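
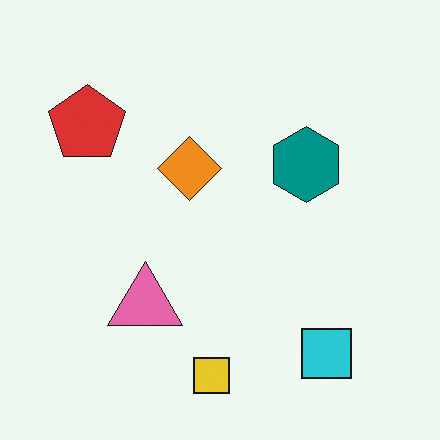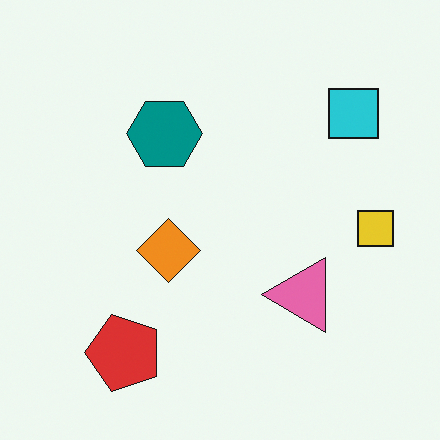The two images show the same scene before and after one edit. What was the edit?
The transformation is: rotated 90° counter-clockwise.

The cyan square sits in the bottom-right of the first image and the top-right of the second — consistent with a whole-image 90° counter-clockwise rotation.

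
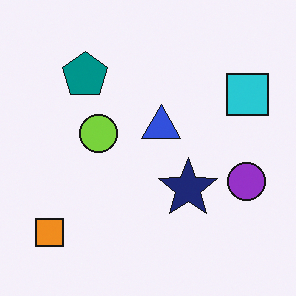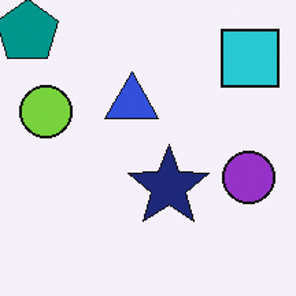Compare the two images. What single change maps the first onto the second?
This is the original image cropped slightly and scaled back up.

The visible shapes are larger and the field of view is narrower; shapes near the original edges may be partly or wholly outside the frame — a crop-and-rescale.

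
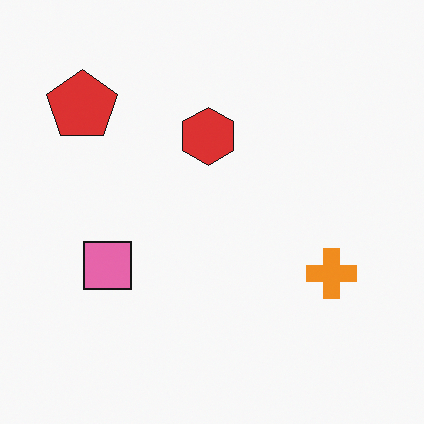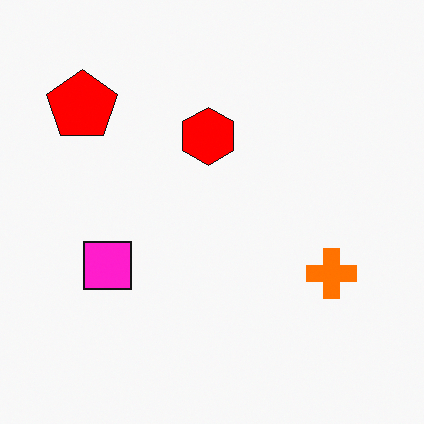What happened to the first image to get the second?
The image was heavily oversaturated.

All colors are more vivid — a global saturation change.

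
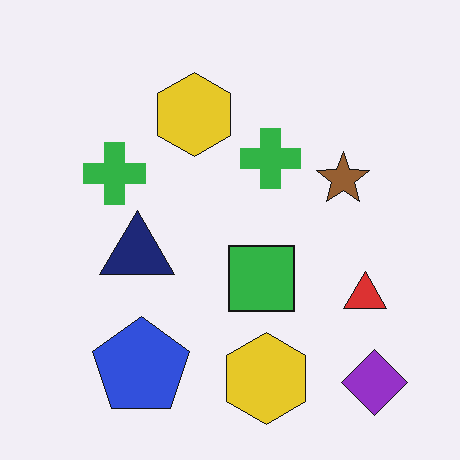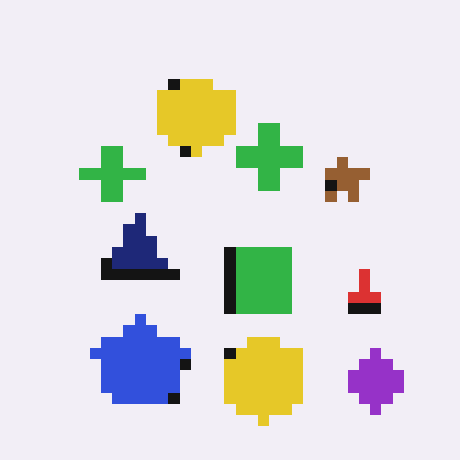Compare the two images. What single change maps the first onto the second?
The image was coarsely pixelated.

Shapes are reduced to large square blocks; fine edges and outlines are lost — a downscale-then-upscale (mosaic) effect.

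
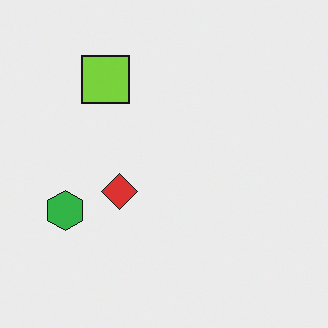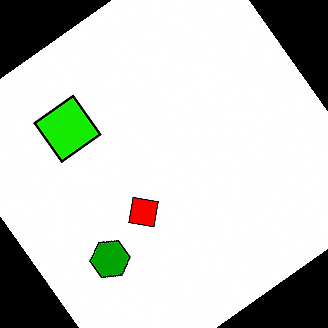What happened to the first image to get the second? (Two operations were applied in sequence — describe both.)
The image was rotated counter-clockwise by a large amount — several tens of degrees, then boosted in contrast.

Every shape is tilted by the same angle and the image corners show triangular fill wedges — a whole-image rotation by a non-right angle. Tones are pushed away from mid-grey across the whole image — a global contrast change.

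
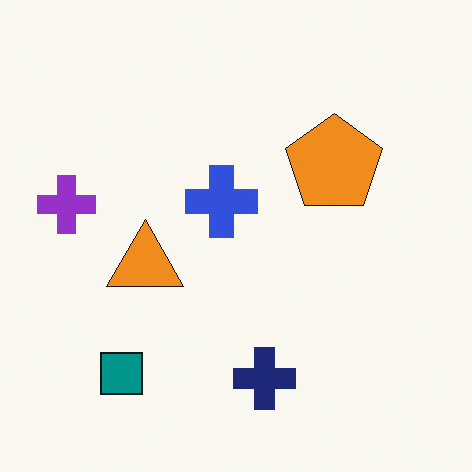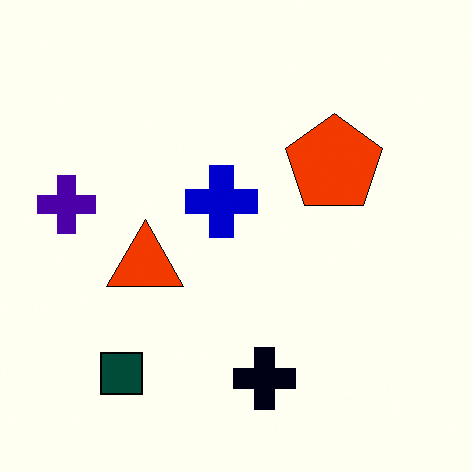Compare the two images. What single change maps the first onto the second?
This is the original image boosted in contrast.

Tones are pushed away from mid-grey across the whole image — a global contrast change.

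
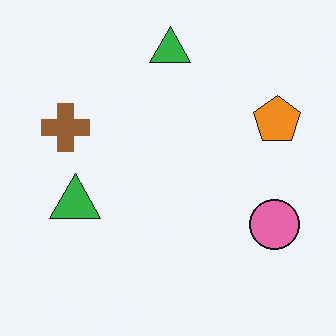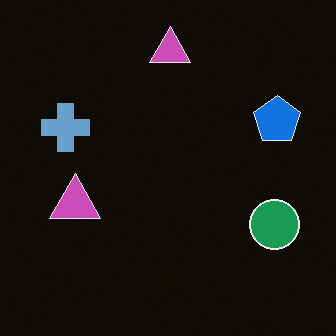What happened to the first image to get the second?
It was color-inverted (negative).

The light background has become dark and every shape's color is its complement — a photographic negative.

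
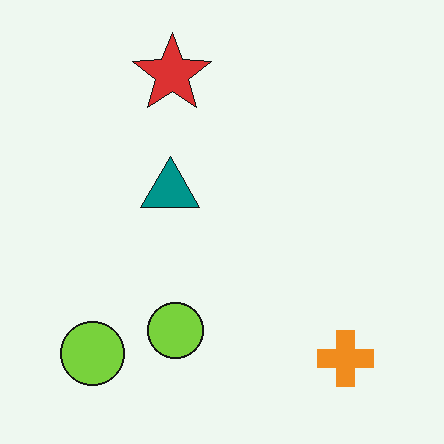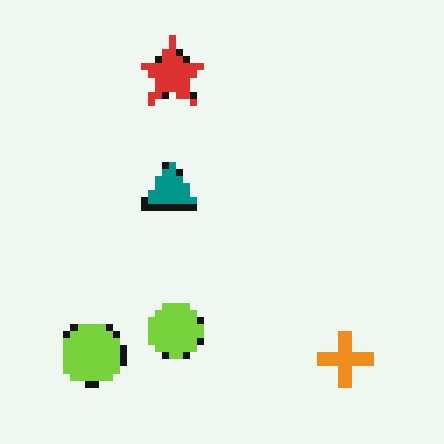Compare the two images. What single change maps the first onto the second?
It was pixelated into visible square blocks.

Shapes are reduced to large square blocks; fine edges and outlines are lost — a downscale-then-upscale (mosaic) effect.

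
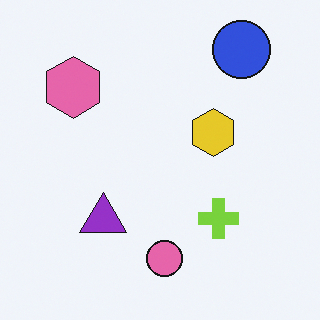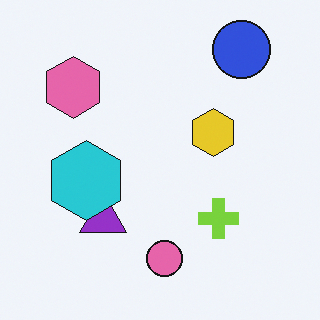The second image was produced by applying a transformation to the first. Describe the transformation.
The transformation is: overlaid with an additional cyan hexagon.

A cyan hexagon appears in the second image that is absent from the first.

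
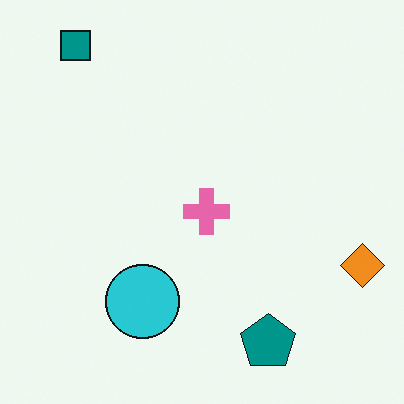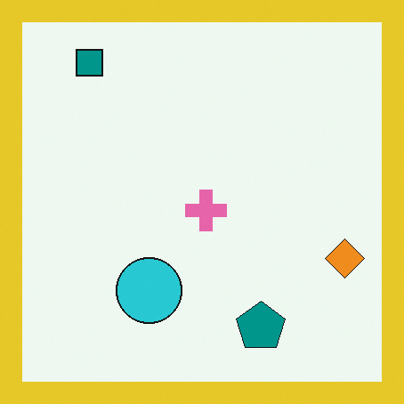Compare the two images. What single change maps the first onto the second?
The image was framed with a yellow border.

A solid yellow frame runs around the edge of the second image, with the content slightly shrunk inside it.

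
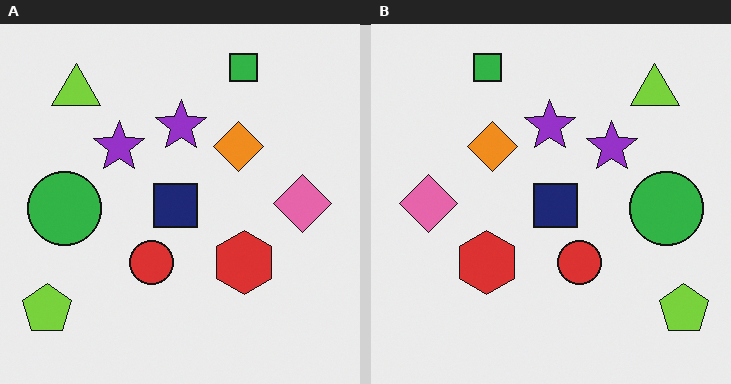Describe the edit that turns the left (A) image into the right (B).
It was flipped horizontally (left ↔ right).

The lime pentagon is in the bottom-left of the left (A) image and the bottom-right of the right (B) — shapes on opposite sides of the vertical midline have swapped in a mirror flip.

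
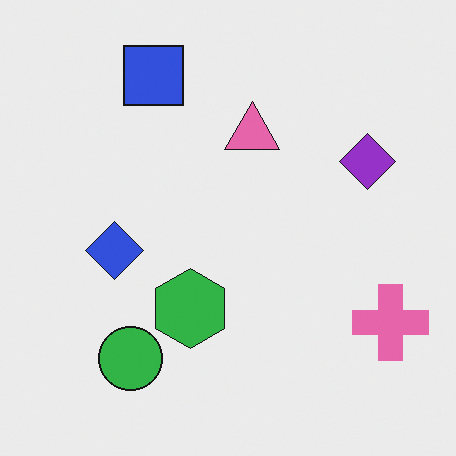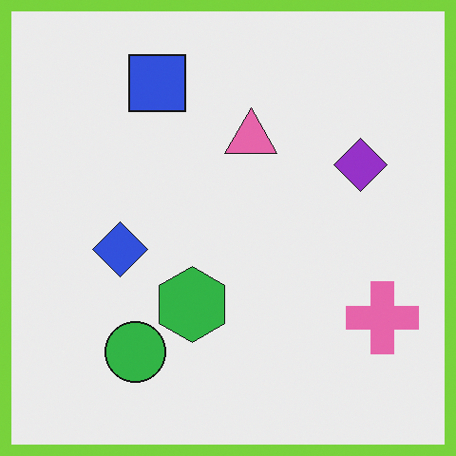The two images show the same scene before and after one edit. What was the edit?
It was framed with a lime border.

A solid lime frame runs around the edge of the second image, with the content slightly shrunk inside it.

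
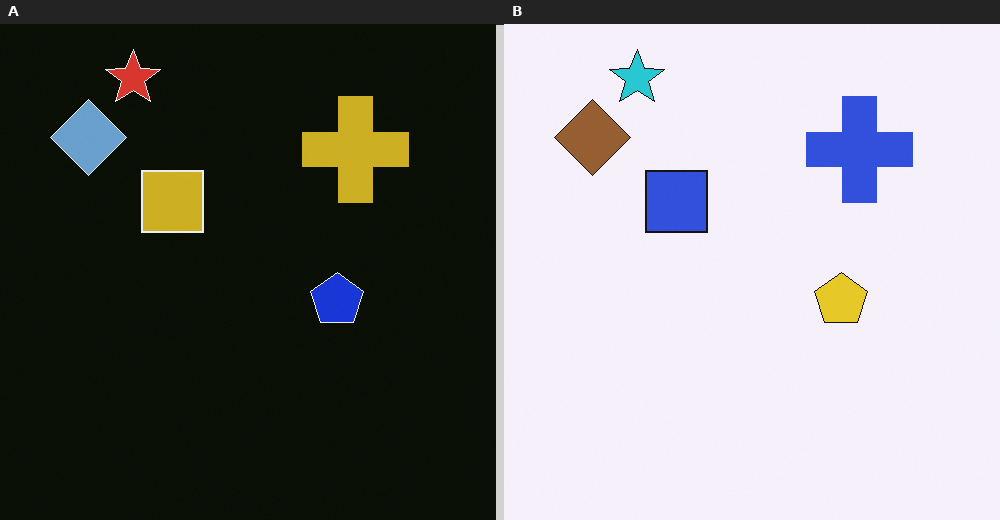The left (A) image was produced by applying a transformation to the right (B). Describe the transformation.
The image was color-inverted (negative).

The light background has become dark and every shape's color is its complement — a photographic negative.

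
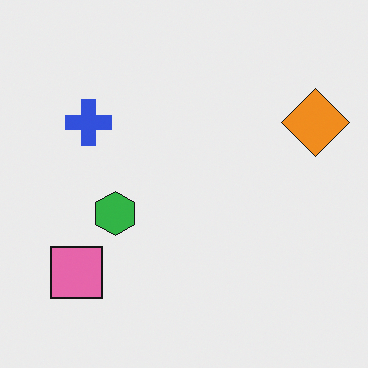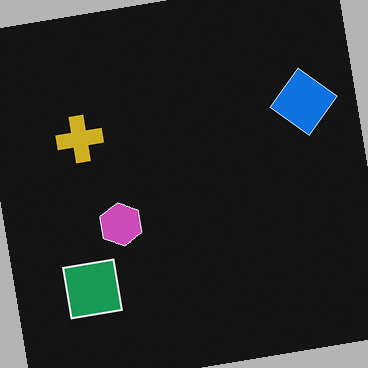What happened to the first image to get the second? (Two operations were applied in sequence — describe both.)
The image was color-inverted (negative), then rotated counter-clockwise by a few degrees.

The light background has become dark and every shape's color is its complement — a photographic negative. Every shape is tilted by the same angle and the image corners show triangular fill wedges — a whole-image rotation by a non-right angle.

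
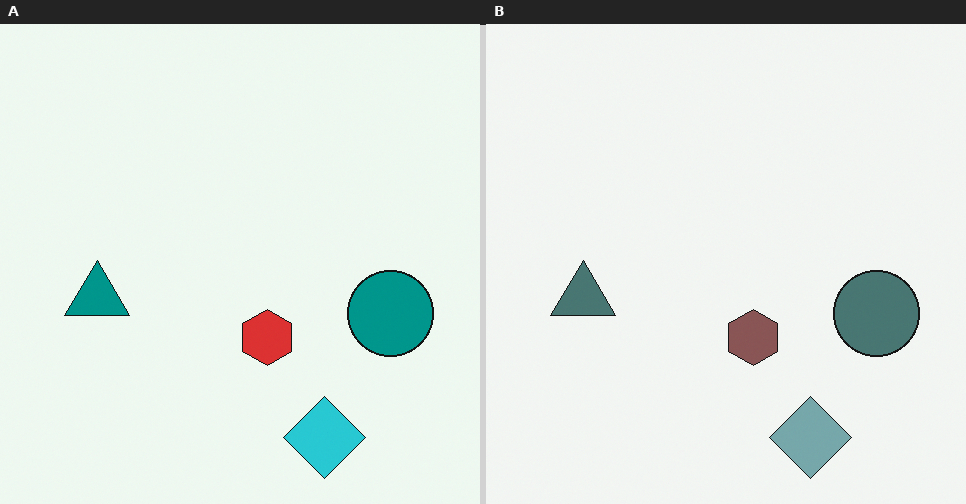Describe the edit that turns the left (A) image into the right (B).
This is the original image heavily desaturated.

All colors are more muted and greyish — a global saturation change.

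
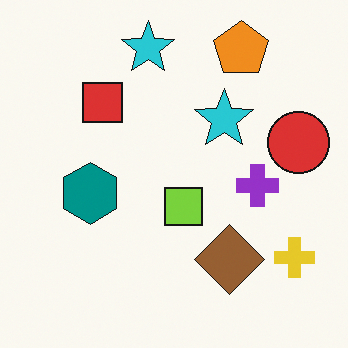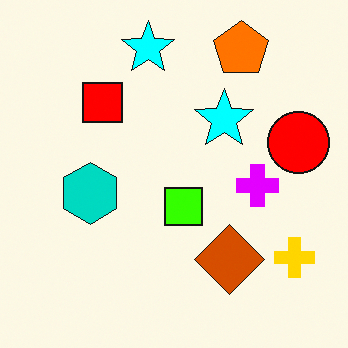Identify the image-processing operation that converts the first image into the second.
Heavily oversaturated.

All colors are more vivid — a global saturation change.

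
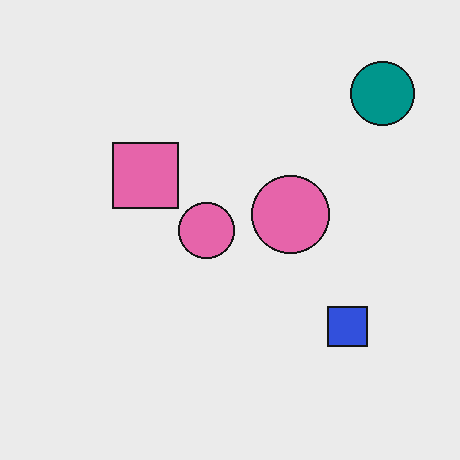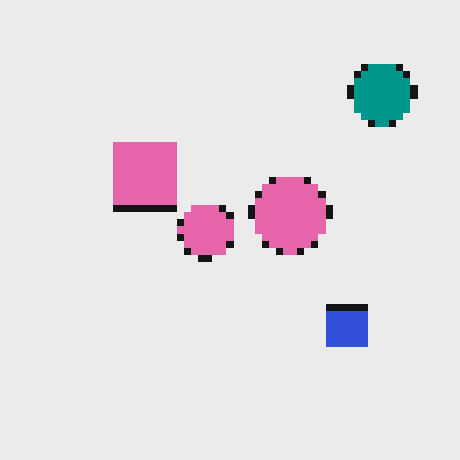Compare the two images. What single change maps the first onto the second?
It was pixelated into visible square blocks.

Shapes are reduced to large square blocks; fine edges and outlines are lost — a downscale-then-upscale (mosaic) effect.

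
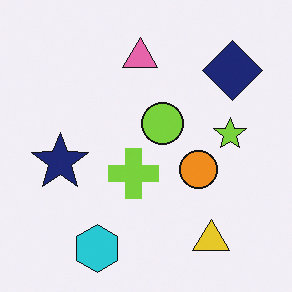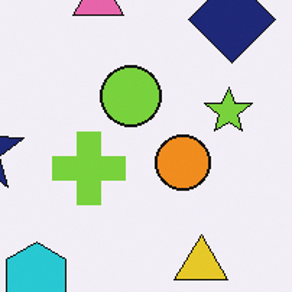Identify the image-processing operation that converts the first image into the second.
It was cropped to a modestly smaller region and rescaled.

The visible shapes are larger and the field of view is narrower; shapes near the original edges may be partly or wholly outside the frame — a crop-and-rescale.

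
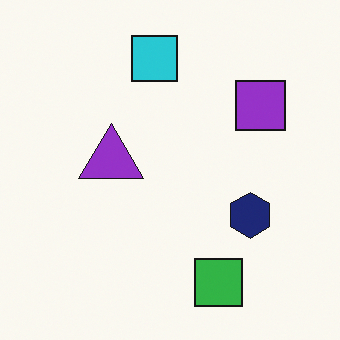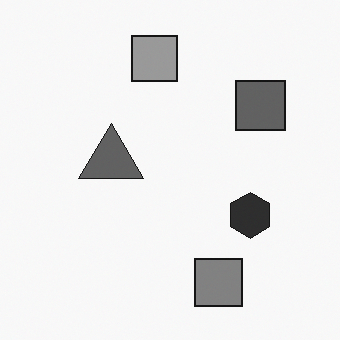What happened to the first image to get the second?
Converted to grayscale.

All color is removed — every shape is now a shade of grey.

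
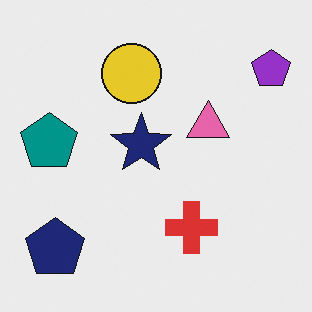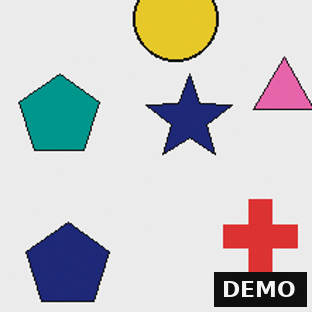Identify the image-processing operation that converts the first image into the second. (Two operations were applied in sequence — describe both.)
The transformation is: cropped to a modestly smaller region and rescaled, then watermarked with the text "DEMO" in the lower-right corner.

The visible shapes are larger and the field of view is narrower; shapes near the original edges may be partly or wholly outside the frame — a crop-and-rescale. A dark label reading "DEMO" appears in the lower-right corner.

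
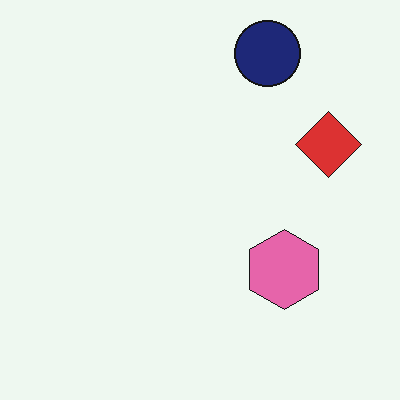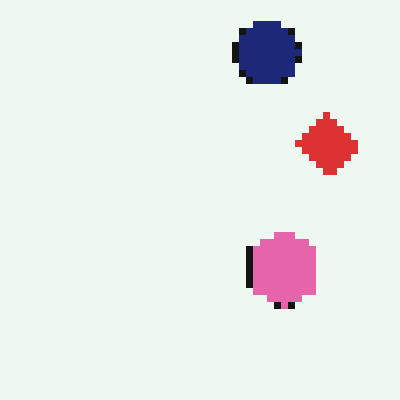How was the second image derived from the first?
The second image is the first pixelated into visible square blocks.

Shapes are reduced to large square blocks; fine edges and outlines are lost — a downscale-then-upscale (mosaic) effect.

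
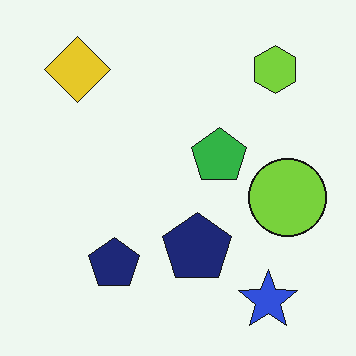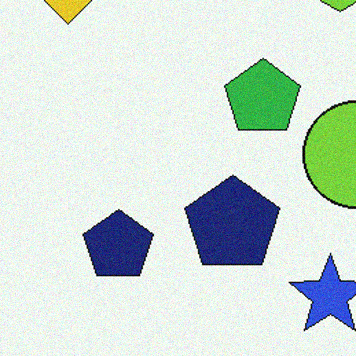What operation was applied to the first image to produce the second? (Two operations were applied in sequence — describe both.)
The second image is the first cropped to a modestly smaller region and rescaled, then degraded with light additive noise.

The visible shapes are larger and the field of view is narrower; shapes near the original edges may be partly or wholly outside the frame — a crop-and-rescale. Random speckle covers the whole image, including the flat background.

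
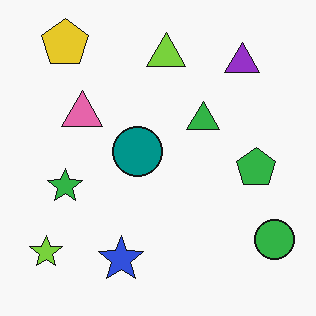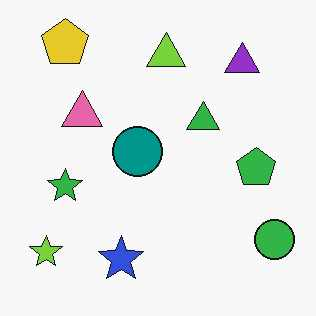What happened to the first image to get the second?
This is the original image JPEG-compressed with visible artifacts.

Blocky 8×8 compression artifacts appear around shape edges and the flat background shows ringing — characteristic JPEG degradation.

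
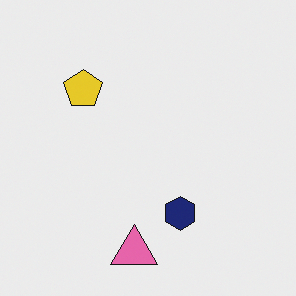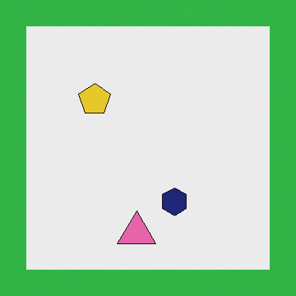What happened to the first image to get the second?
This is the original image framed with a green border.

A solid green frame runs around the edge of the second image, with the content slightly shrunk inside it.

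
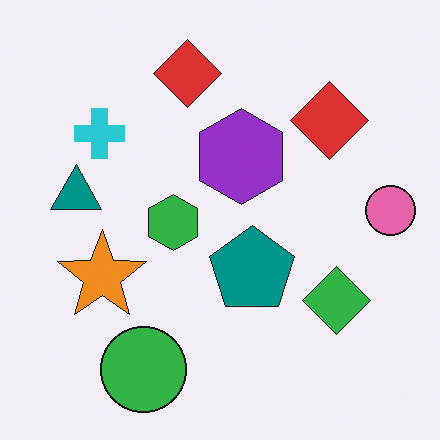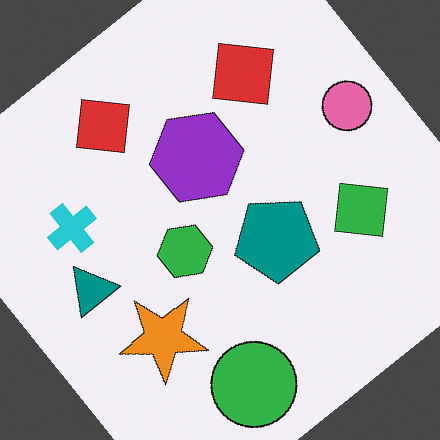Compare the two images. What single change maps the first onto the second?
The image was rotated counter-clockwise by a large amount — several tens of degrees.

Every shape is tilted by the same angle and the image corners show triangular fill wedges — a whole-image rotation by a non-right angle.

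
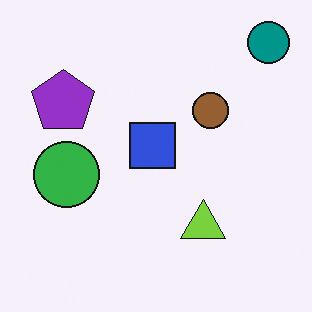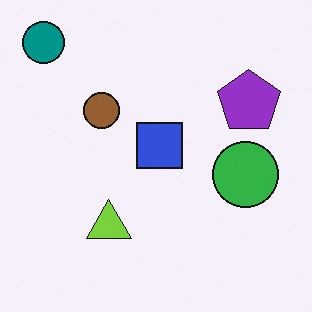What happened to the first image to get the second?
This is the original image flipped horizontally (left ↔ right).

The teal circle is in the top-right of the first image and the top-left of the second — shapes on opposite sides of the vertical midline have swapped in a mirror flip.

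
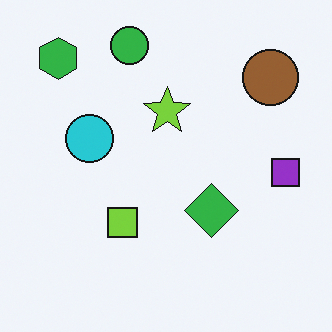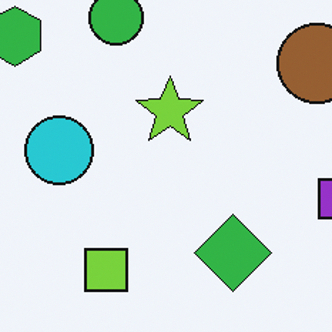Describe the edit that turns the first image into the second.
Cropped slightly and scaled back up.

The visible shapes are larger and the field of view is narrower; shapes near the original edges may be partly or wholly outside the frame — a crop-and-rescale.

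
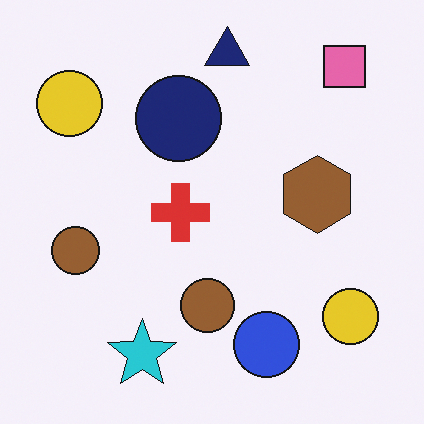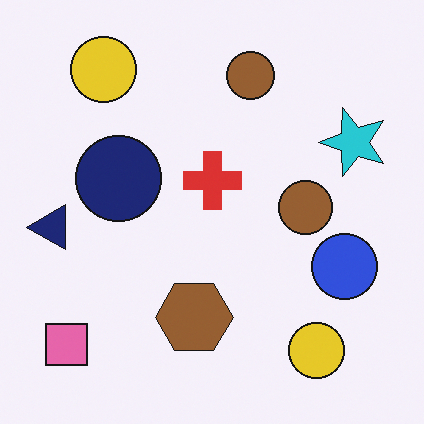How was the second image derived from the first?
The transformation is: transposed (reflected across the top-left ↔ bottom-right diagonal).

Shapes have swapped their row and column positions — what was in the top-right is now in the bottom-left — a diagonal reflection.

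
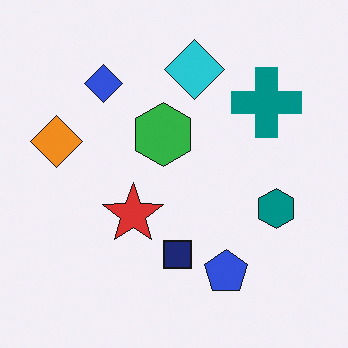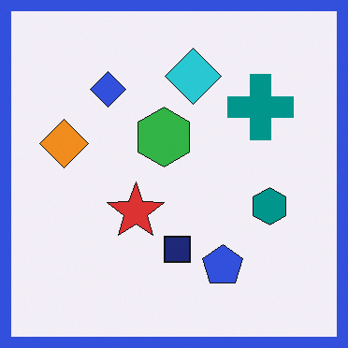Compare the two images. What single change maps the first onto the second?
The image was framed with a blue border.

A solid blue frame runs around the edge of the second image, with the content slightly shrunk inside it.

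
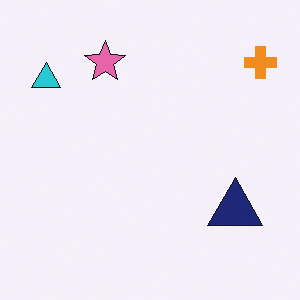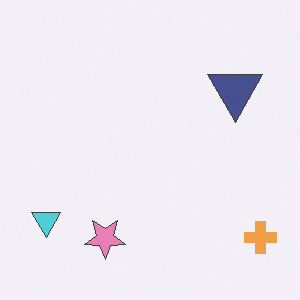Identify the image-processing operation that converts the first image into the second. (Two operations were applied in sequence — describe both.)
The transformation is: given slightly reduced contrast, then flipped vertically (top ↔ bottom).

Tones are pushed toward mid-grey across the whole image — a global contrast change. The pink star is in the top of the first image and the bottom of the second — shapes on opposite sides of the horizontal midline have swapped in a mirror flip.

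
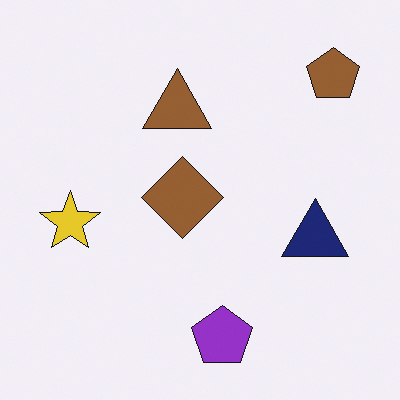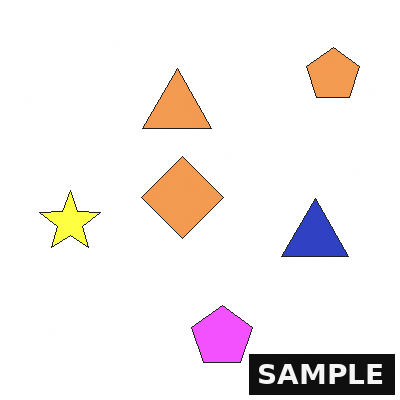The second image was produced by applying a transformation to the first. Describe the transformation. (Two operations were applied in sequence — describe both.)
The image was noticeably brightened, then watermarked with the text "SAMPLE" in the lower-right corner.

Every pixel — background and shapes alike — is uniformly brightened. A dark label reading "SAMPLE" appears in the lower-right corner.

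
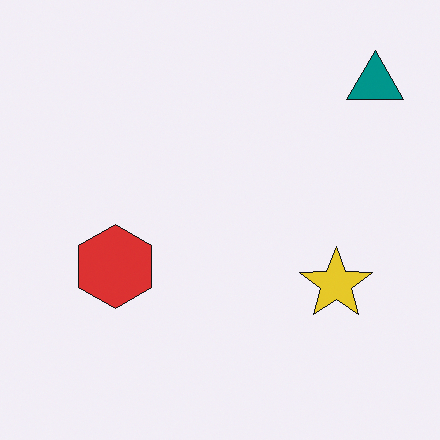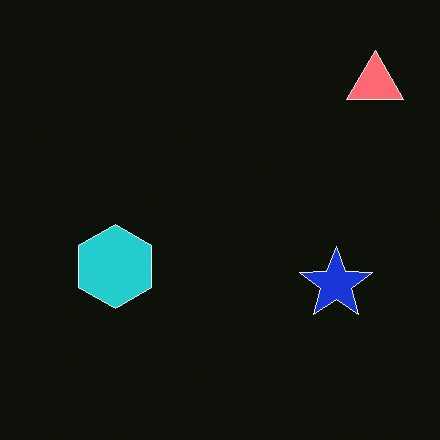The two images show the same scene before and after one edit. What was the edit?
It was color-inverted (negative).

The light background has become dark and every shape's color is its complement — a photographic negative.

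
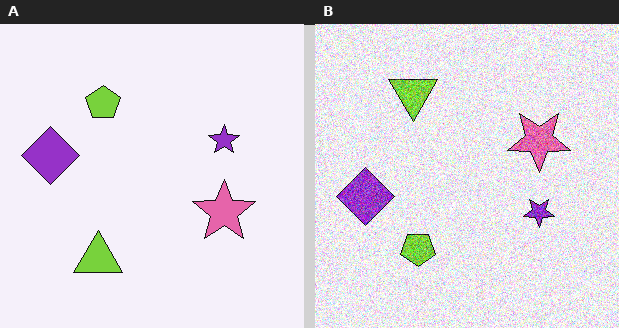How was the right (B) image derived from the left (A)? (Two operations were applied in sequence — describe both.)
It was degraded with a thick layer of grain, then flipped vertically (top ↔ bottom).

Random speckle covers the whole image, including the flat background. The lime triangle is in the bottom-left of the left (A) image and the top-left of the right (B) — shapes on opposite sides of the horizontal midline have swapped in a mirror flip.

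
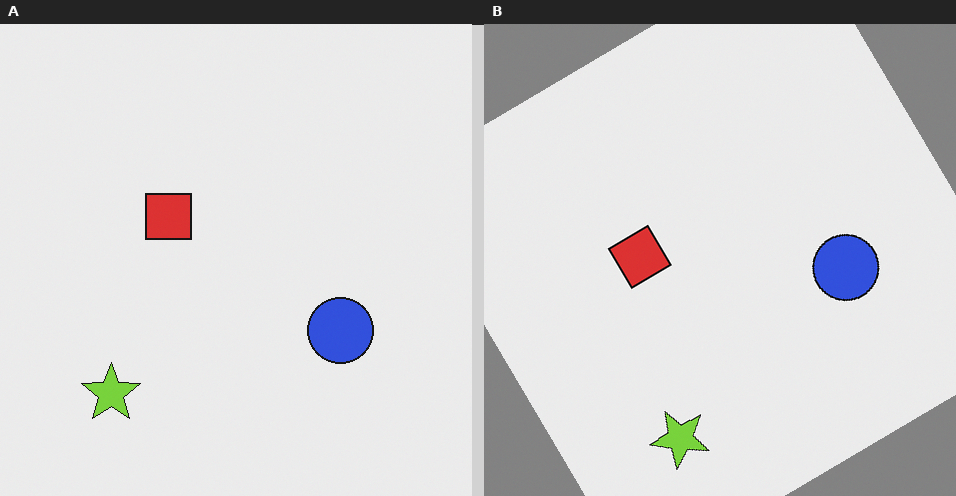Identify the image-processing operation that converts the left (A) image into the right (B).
The transformation is: rotated counter-clockwise by a large amount — several tens of degrees.

Every shape is tilted by the same angle and the image corners show triangular fill wedges — a whole-image rotation by a non-right angle.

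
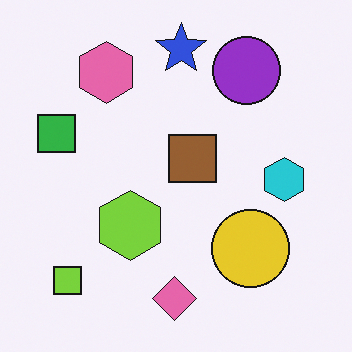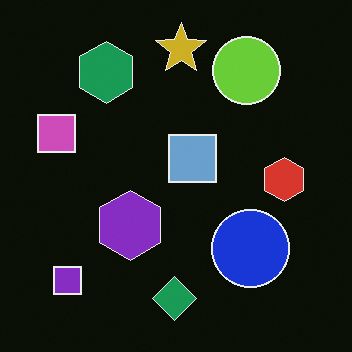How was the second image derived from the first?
The second image is the first color-inverted (negative).

The light background has become dark and every shape's color is its complement — a photographic negative.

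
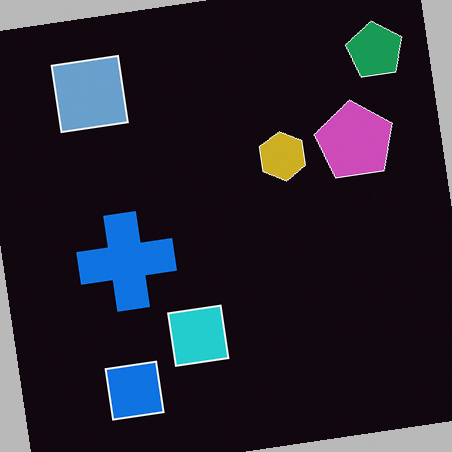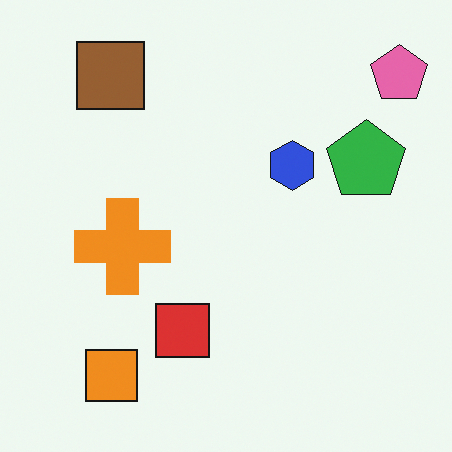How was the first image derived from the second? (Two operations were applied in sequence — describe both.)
This is the original image rotated counter-clockwise by a few degrees, then color-inverted (negative).

Every shape is tilted by the same angle and the image corners show triangular fill wedges — a whole-image rotation by a non-right angle. The light background has become dark and every shape's color is its complement — a photographic negative.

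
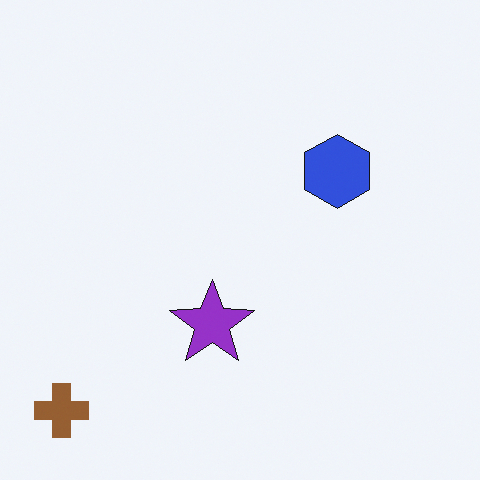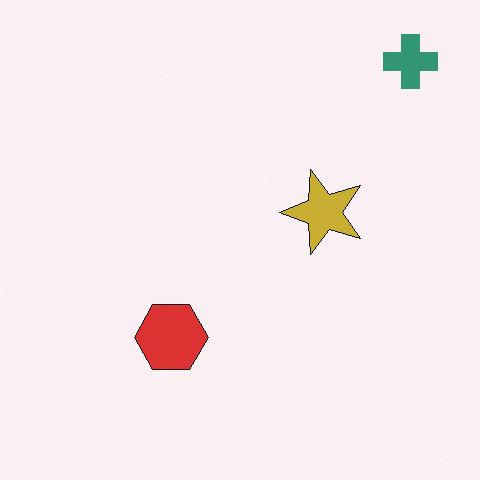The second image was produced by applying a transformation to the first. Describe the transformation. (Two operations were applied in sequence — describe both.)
It was hue-shifted by a moderate amount, then transposed (reflected across the top-left ↔ bottom-right diagonal).

Every shape's color has rotated by the same amount around the hue wheel — a uniform hue shift. Shapes have swapped their row and column positions — what was in the top-right is now in the bottom-left — a diagonal reflection.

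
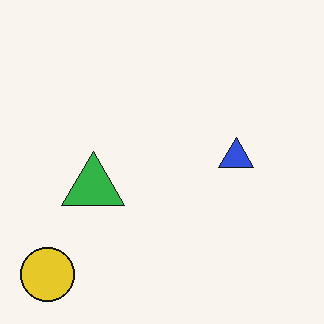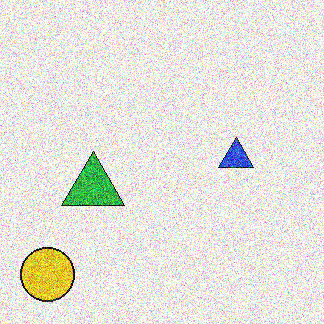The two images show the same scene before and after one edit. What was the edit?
The second image is the first degraded with strong gaussian noise.

Random speckle covers the whole image, including the flat background.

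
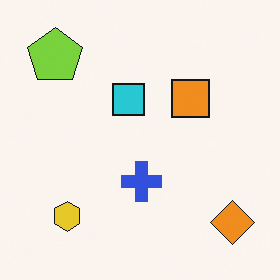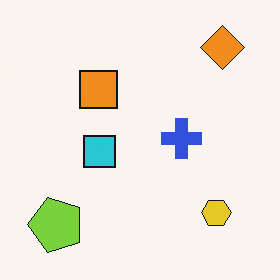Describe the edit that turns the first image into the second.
It was rotated 90° counter-clockwise.

The orange diamond sits in the bottom-right of the first image and the top-right of the second — consistent with a whole-image 90° counter-clockwise rotation.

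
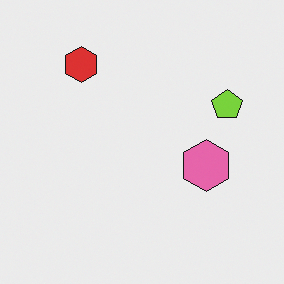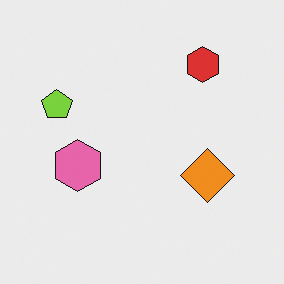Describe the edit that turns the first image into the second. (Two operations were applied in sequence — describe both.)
Flipped horizontally (left ↔ right), then overlaid with an additional orange diamond.

The lime pentagon is in the right of the first image and the left of the second — shapes on opposite sides of the vertical midline have swapped in a mirror flip. An orange diamond appears in the second image that is absent from the first.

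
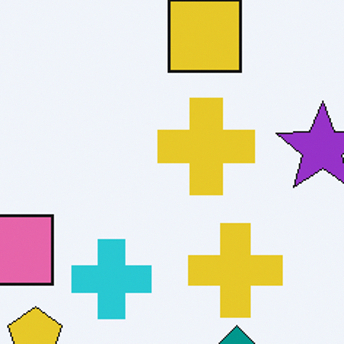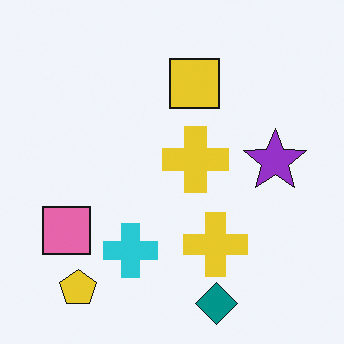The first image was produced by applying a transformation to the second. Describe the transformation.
Cropped slightly and scaled back up.

The visible shapes are larger and the field of view is narrower; shapes near the original edges may be partly or wholly outside the frame — a crop-and-rescale.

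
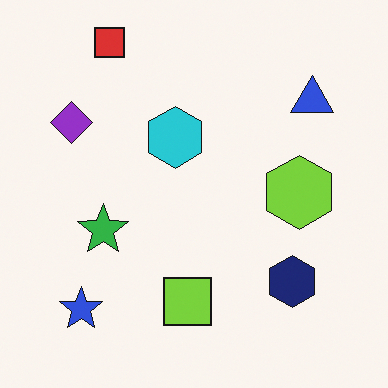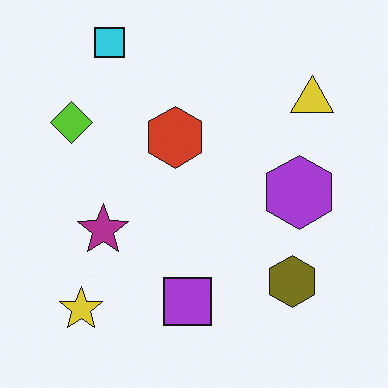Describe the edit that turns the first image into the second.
The image was hue-shifted through roughly half the color wheel.

Every shape's color has rotated by the same amount around the hue wheel — a uniform hue shift.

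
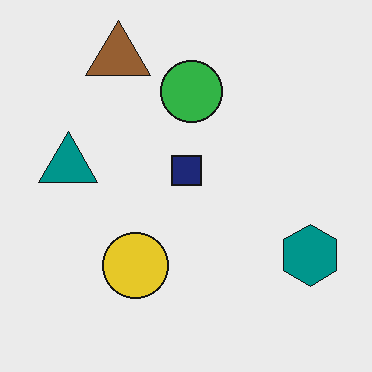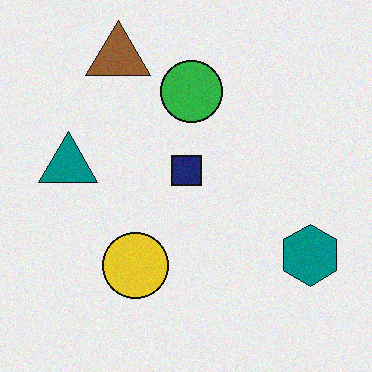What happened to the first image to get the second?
Degraded with a light layer of grain.

Random speckle covers the whole image, including the flat background.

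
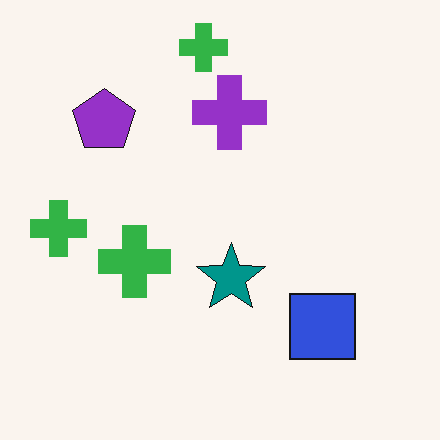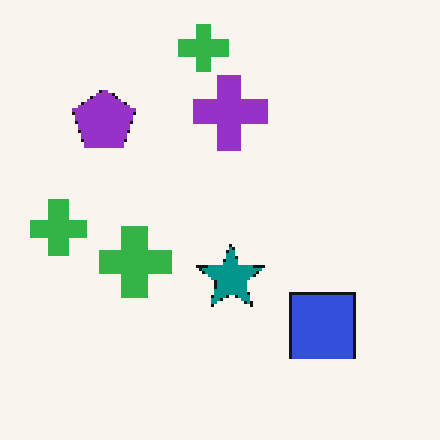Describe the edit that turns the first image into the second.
Mildly pixelated.

Shapes are reduced to large square blocks; fine edges and outlines are lost — a downscale-then-upscale (mosaic) effect.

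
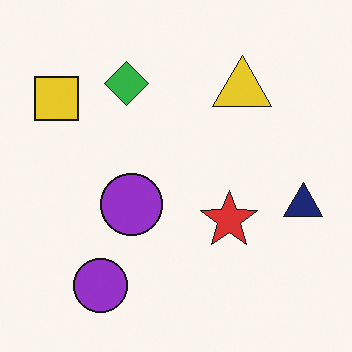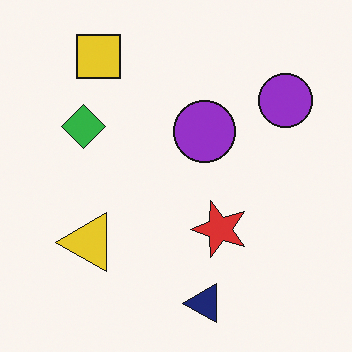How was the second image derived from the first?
This is the original image transposed (reflected across the top-left ↔ bottom-right diagonal).

Shapes have swapped their row and column positions — what was in the top-right is now in the bottom-left — a diagonal reflection.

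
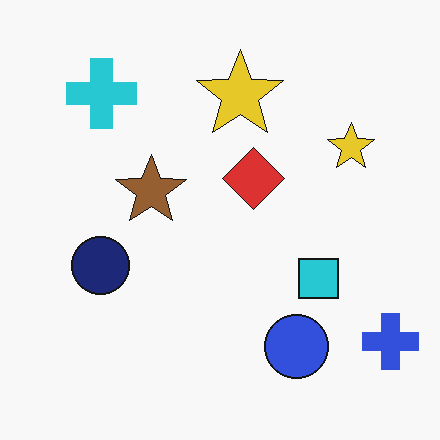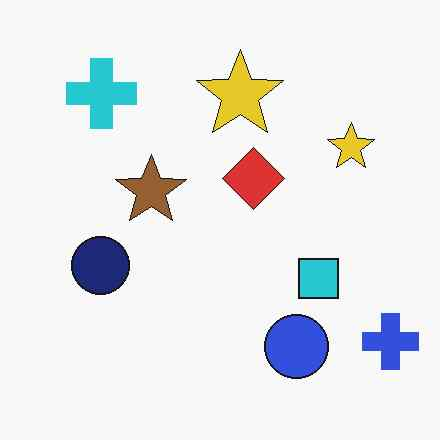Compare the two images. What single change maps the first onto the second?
JPEG-compressed with visible artifacts.

Blocky 8×8 compression artifacts appear around shape edges and the flat background shows ringing — characteristic JPEG degradation.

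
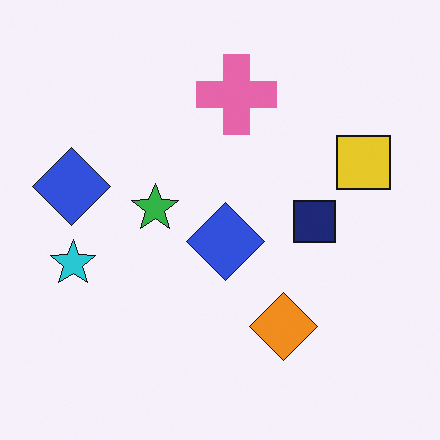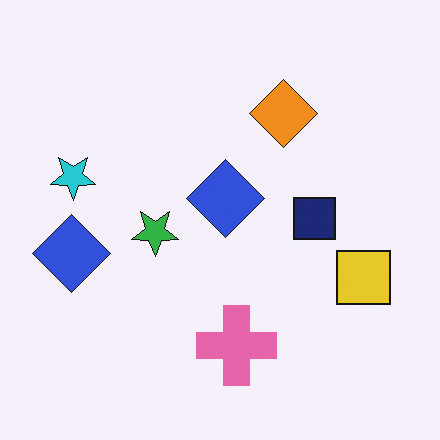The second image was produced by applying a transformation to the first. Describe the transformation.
It was flipped vertically (top ↔ bottom).

The pink cross is in the top of the first image and the bottom of the second — shapes on opposite sides of the horizontal midline have swapped in a mirror flip.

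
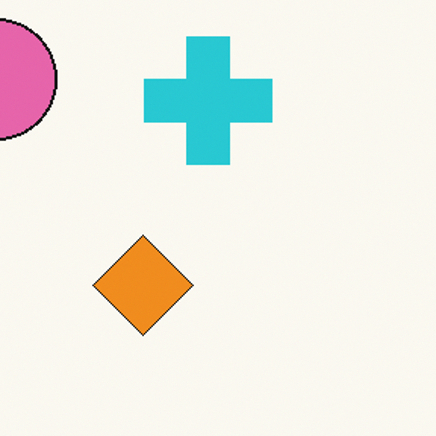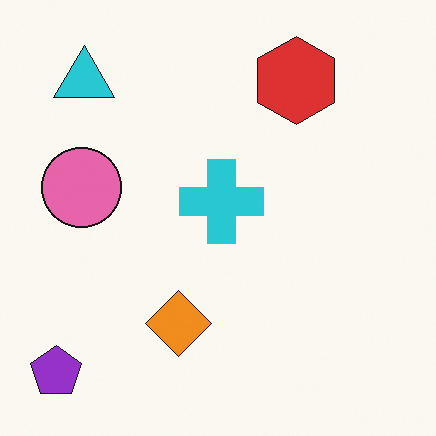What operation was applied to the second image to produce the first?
Cropped to a modestly smaller region and rescaled.

The visible shapes are larger and the field of view is narrower; shapes near the original edges may be partly or wholly outside the frame — a crop-and-rescale.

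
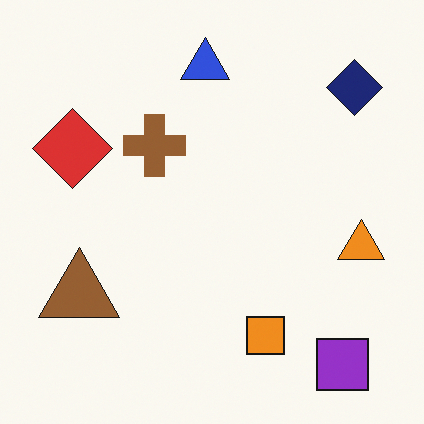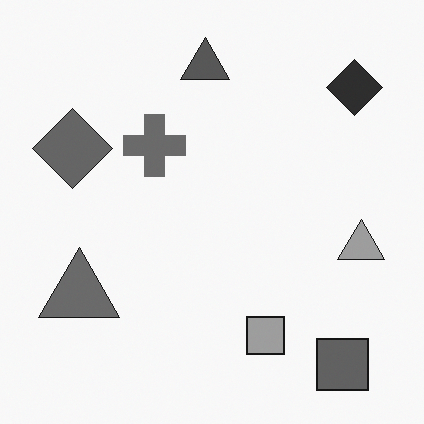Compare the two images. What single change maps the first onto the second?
The second image is the first converted to grayscale.

All color is removed — every shape is now a shade of grey.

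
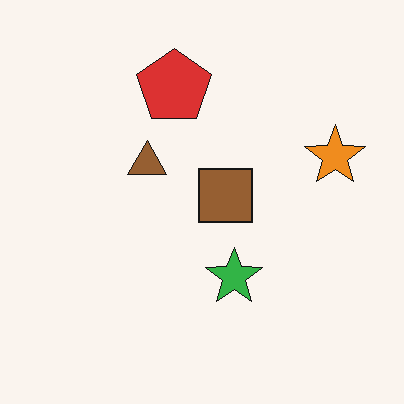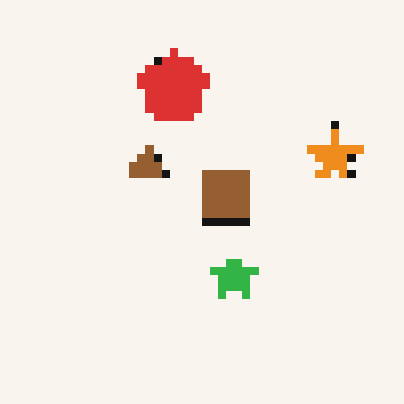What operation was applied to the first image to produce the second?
Pixelated into visible square blocks.

Shapes are reduced to large square blocks; fine edges and outlines are lost — a downscale-then-upscale (mosaic) effect.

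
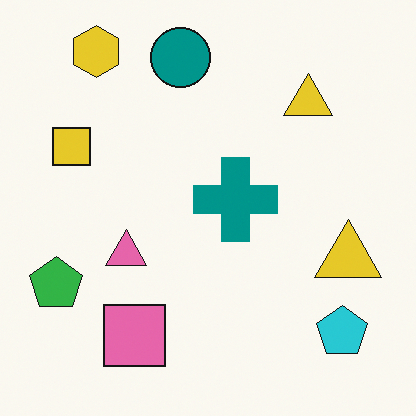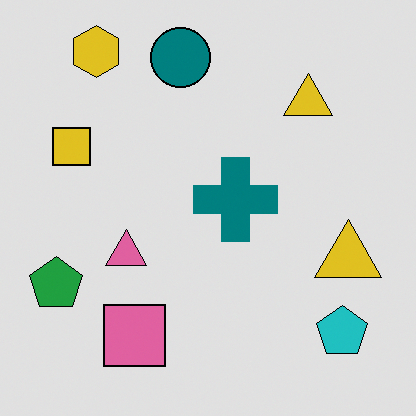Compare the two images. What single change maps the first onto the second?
This is the original image posterized to a reduced palette.

Each flat color has snapped to a coarser quantized level — most visibly, the near-white background has dropped to a flat grey.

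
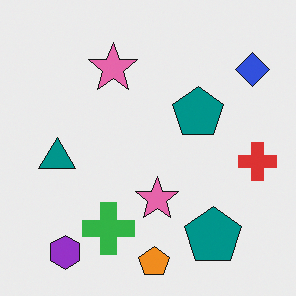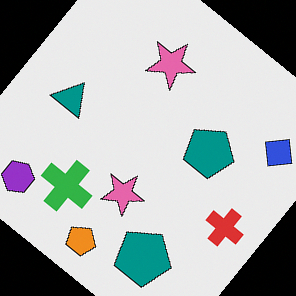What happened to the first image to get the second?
The transformation is: rotated clockwise by a large amount — several tens of degrees.

Every shape is tilted by the same angle and the image corners show triangular fill wedges — a whole-image rotation by a non-right angle.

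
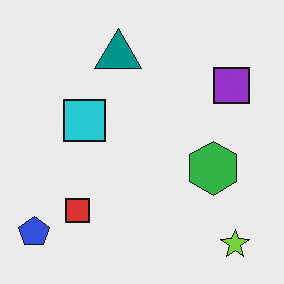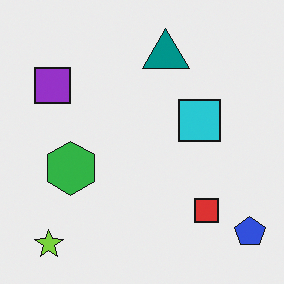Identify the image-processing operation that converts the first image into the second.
The second image is the first flipped horizontally (left ↔ right).

The blue pentagon is in the bottom-left of the first image and the bottom-right of the second — shapes on opposite sides of the vertical midline have swapped in a mirror flip.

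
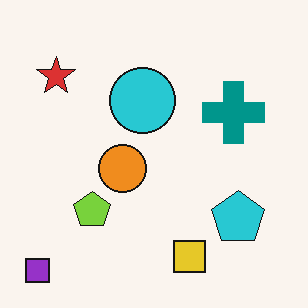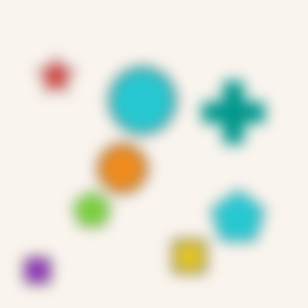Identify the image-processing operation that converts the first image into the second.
Heavily blurred.

Shape edges and outlines are uniformly softened across the whole image.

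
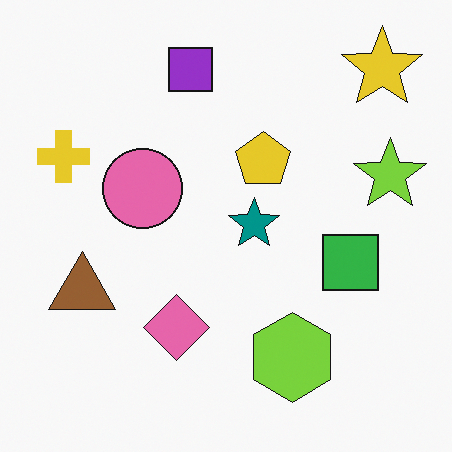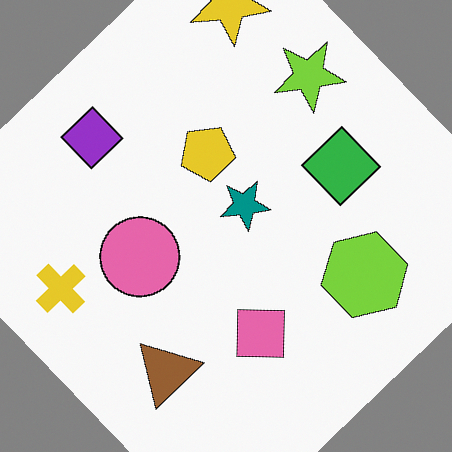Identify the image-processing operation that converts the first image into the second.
The image was rotated counter-clockwise by a large amount — several tens of degrees.

Every shape is tilted by the same angle and the image corners show triangular fill wedges — a whole-image rotation by a non-right angle.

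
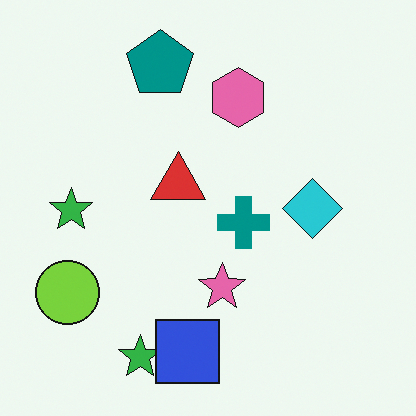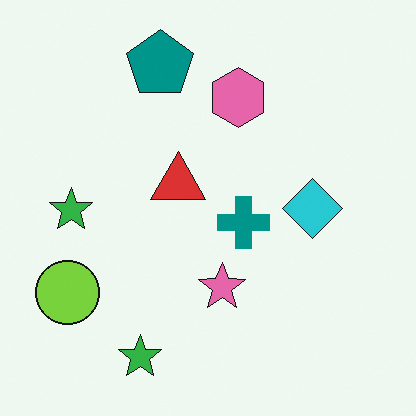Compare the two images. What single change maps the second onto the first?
It was overlaid with an additional blue square.

A blue square appears in the first image that is absent from the second.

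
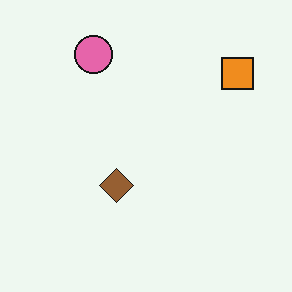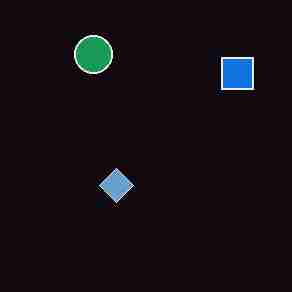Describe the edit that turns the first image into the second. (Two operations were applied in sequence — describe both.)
This is the original image color-inverted (negative), then heavily JPEG-compressed with obvious blocking artifacts.

The light background has become dark and every shape's color is its complement — a photographic negative. Blocky 8×8 compression artifacts appear around shape edges and the flat background shows ringing — characteristic JPEG degradation.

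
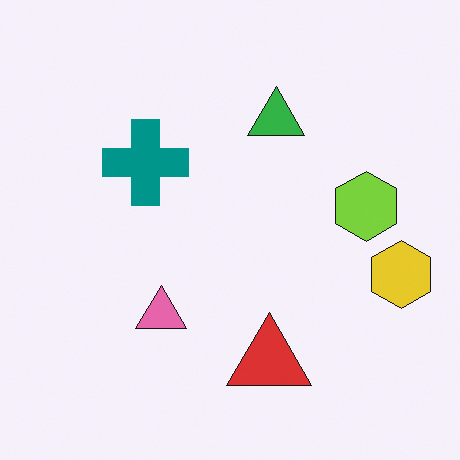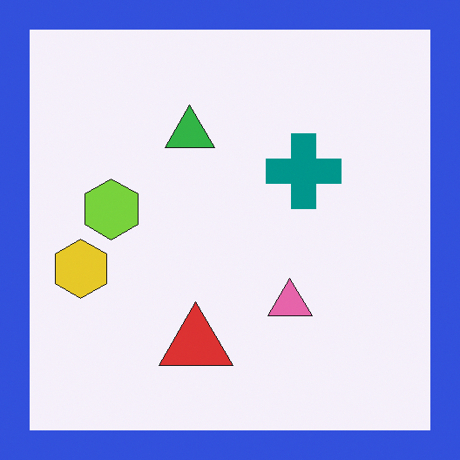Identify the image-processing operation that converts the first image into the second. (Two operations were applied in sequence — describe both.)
The image was flipped horizontally (left ↔ right), then framed with a blue border.

The yellow hexagon is in the right of the first image and the left of the second — shapes on opposite sides of the vertical midline have swapped in a mirror flip. A solid blue frame runs around the edge of the second image, with the content slightly shrunk inside it.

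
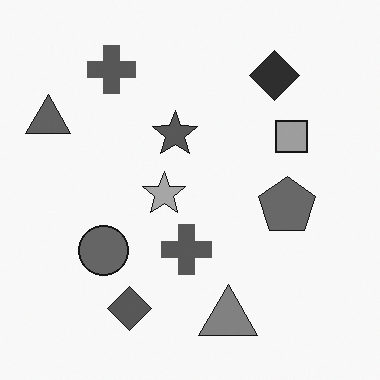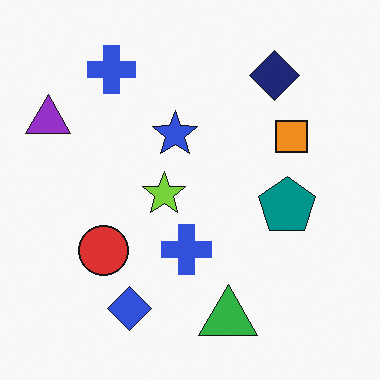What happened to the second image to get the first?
This is the original image converted to grayscale.

All color is removed — every shape is now a shade of grey.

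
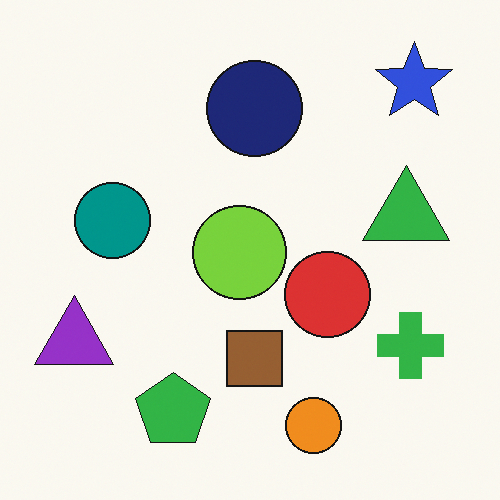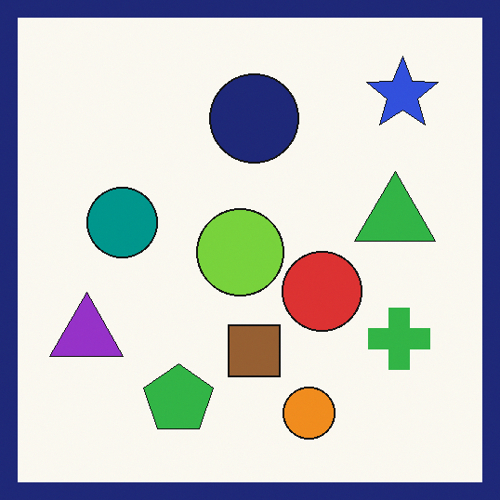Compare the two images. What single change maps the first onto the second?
The second image is the first framed with a navy border.

A solid navy frame runs around the edge of the second image, with the content slightly shrunk inside it.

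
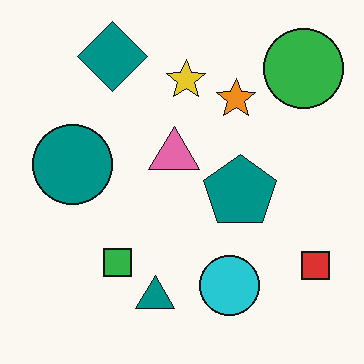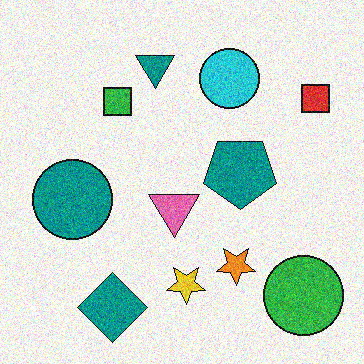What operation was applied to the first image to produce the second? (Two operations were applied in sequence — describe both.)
Flipped vertically (top ↔ bottom), then degraded with moderate additive noise.

The teal diamond is in the top-left of the first image and the bottom-left of the second — shapes on opposite sides of the horizontal midline have swapped in a mirror flip. Random speckle covers the whole image, including the flat background.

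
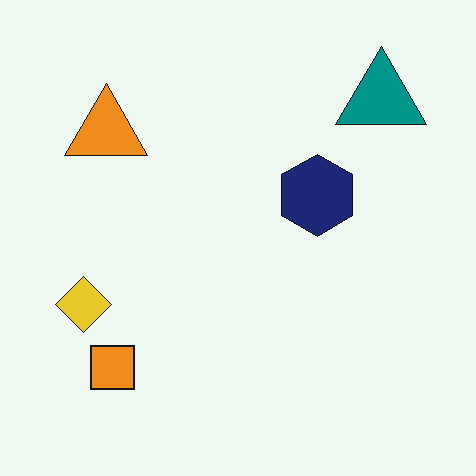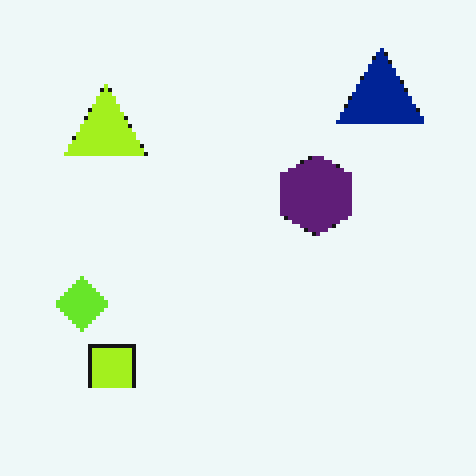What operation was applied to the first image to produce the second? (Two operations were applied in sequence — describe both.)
It was mildly pixelated, then hue-shifted slightly.

Shapes are reduced to large square blocks; fine edges and outlines are lost — a downscale-then-upscale (mosaic) effect. Every shape's color has rotated by the same amount around the hue wheel — a uniform hue shift.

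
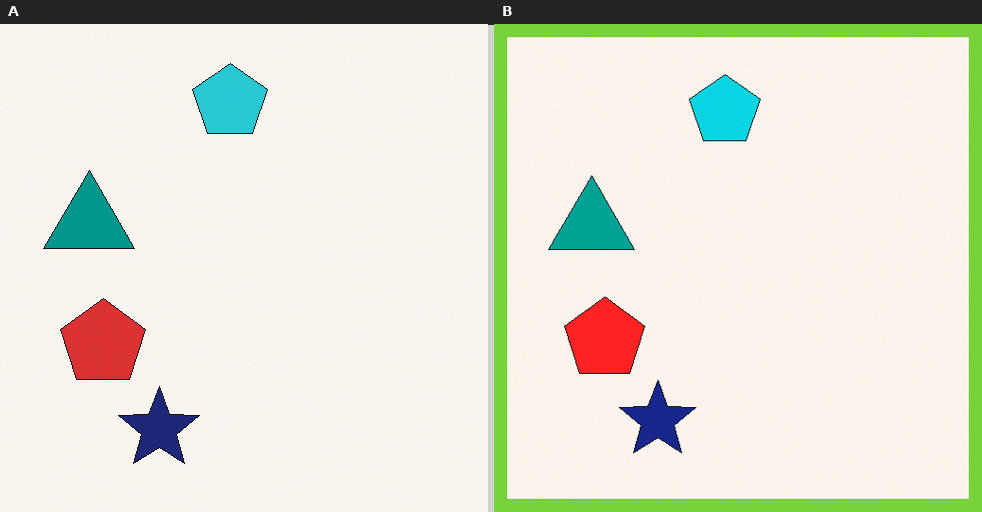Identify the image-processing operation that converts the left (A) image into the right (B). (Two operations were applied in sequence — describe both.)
Slightly oversaturated, then framed with a lime border.

All colors are more vivid — a global saturation change. A solid lime frame runs around the edge of the right (B) image, with the content slightly shrunk inside it.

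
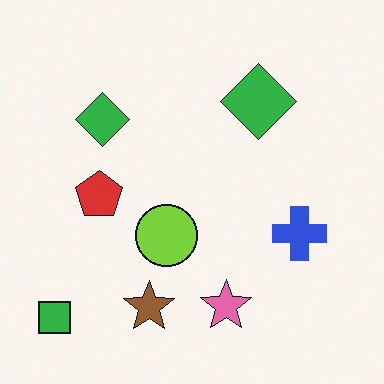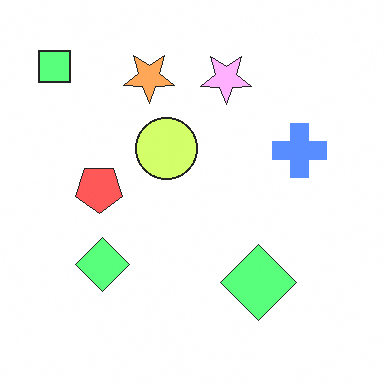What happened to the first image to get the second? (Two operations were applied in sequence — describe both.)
The image was noticeably brightened, then flipped vertically (top ↔ bottom).

Every pixel — background and shapes alike — is uniformly brightened. The green square is in the bottom-left of the first image and the top-left of the second — shapes on opposite sides of the horizontal midline have swapped in a mirror flip.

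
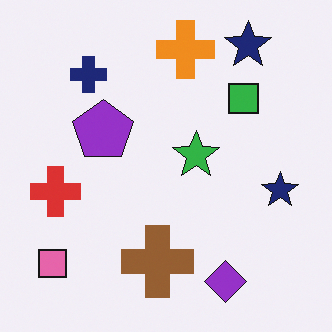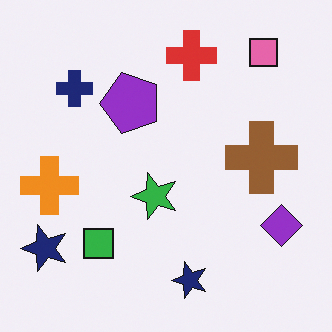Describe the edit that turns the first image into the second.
It was transposed (reflected across the top-left ↔ bottom-right diagonal).

Shapes have swapped their row and column positions — what was in the top-right is now in the bottom-left — a diagonal reflection.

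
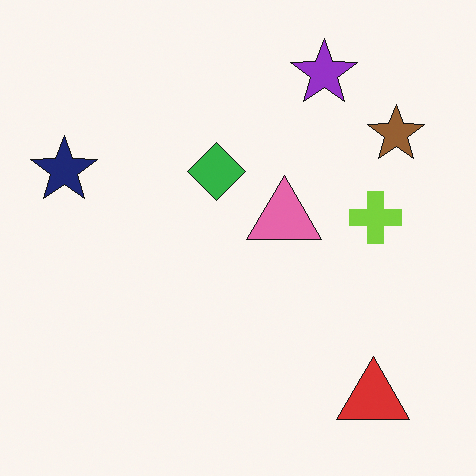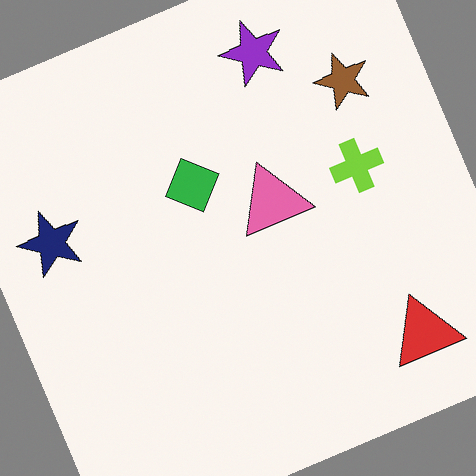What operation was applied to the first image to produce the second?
The transformation is: rotated counter-clockwise by a moderate amount.

Every shape is tilted by the same angle and the image corners show triangular fill wedges — a whole-image rotation by a non-right angle.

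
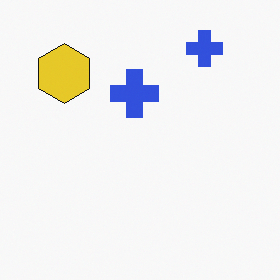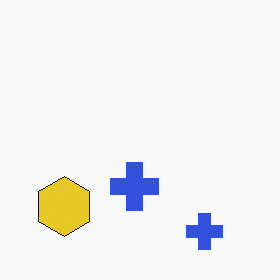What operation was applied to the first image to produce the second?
This is the original image flipped vertically (top ↔ bottom).

The yellow hexagon is in the top-left of the first image and the bottom-left of the second — shapes on opposite sides of the horizontal midline have swapped in a mirror flip.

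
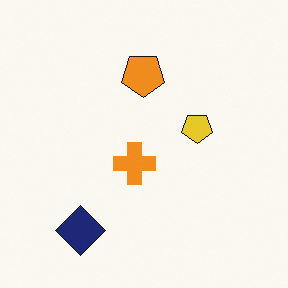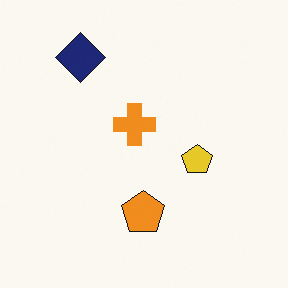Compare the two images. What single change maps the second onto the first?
This is the original image flipped vertically (top ↔ bottom).

The navy diamond is in the top-left of the second image and the bottom-left of the first — shapes on opposite sides of the horizontal midline have swapped in a mirror flip.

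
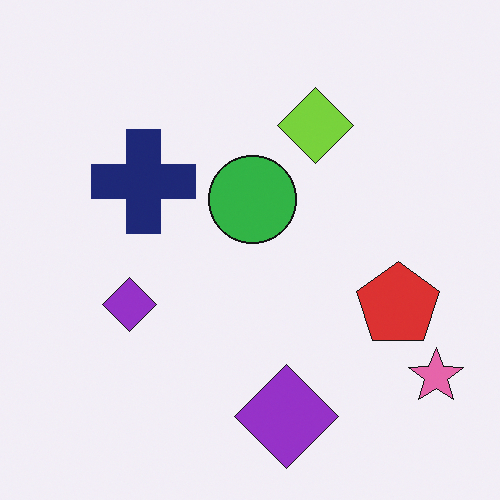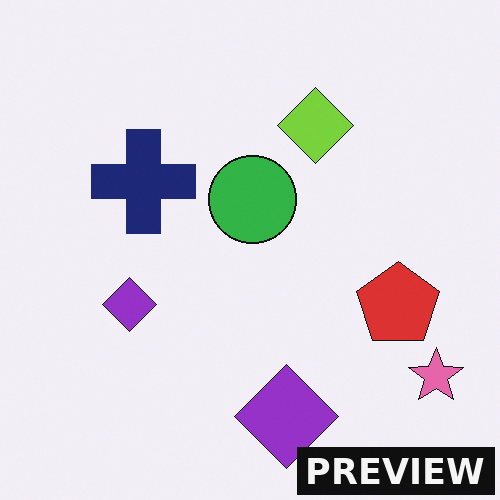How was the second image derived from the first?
It was watermarked with the text "PREVIEW" in the lower-right corner.

A dark label reading "PREVIEW" appears in the lower-right corner.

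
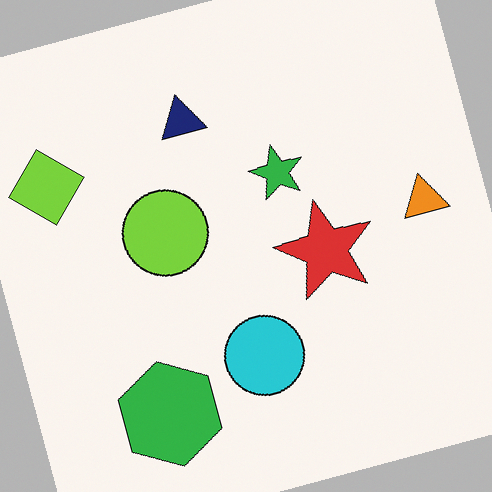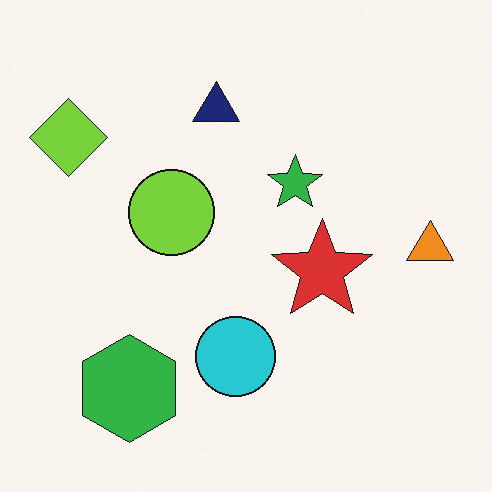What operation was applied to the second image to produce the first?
The transformation is: rotated counter-clockwise by a clearly visible amount.

Every shape is tilted by the same angle and the image corners show triangular fill wedges — a whole-image rotation by a non-right angle.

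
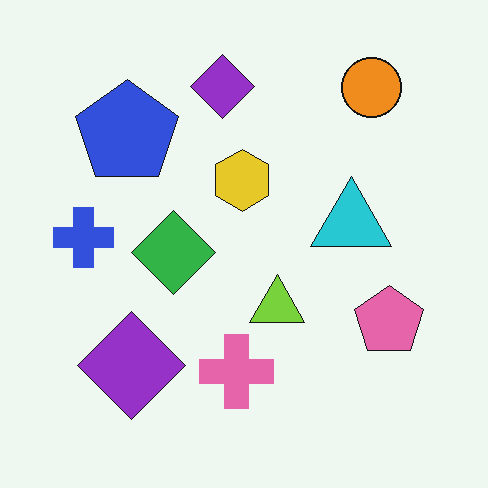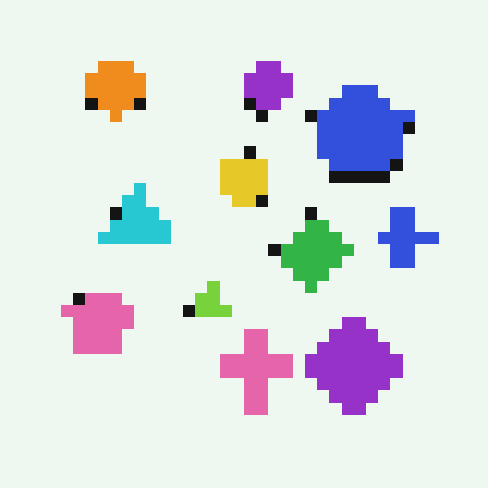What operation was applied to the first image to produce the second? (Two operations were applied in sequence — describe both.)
It was coarsely pixelated, then flipped horizontally (left ↔ right).

Shapes are reduced to large square blocks; fine edges and outlines are lost — a downscale-then-upscale (mosaic) effect. The blue cross is in the left of the first image and the right of the second — shapes on opposite sides of the vertical midline have swapped in a mirror flip.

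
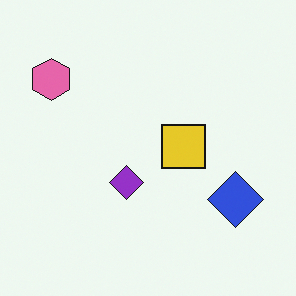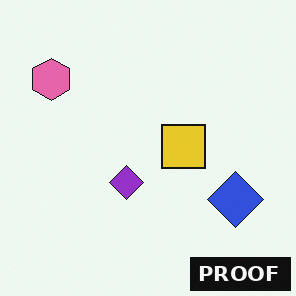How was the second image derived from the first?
Watermarked with the text "PROOF" in the lower-right corner.

A dark label reading "PROOF" appears in the lower-right corner.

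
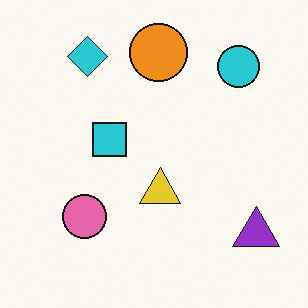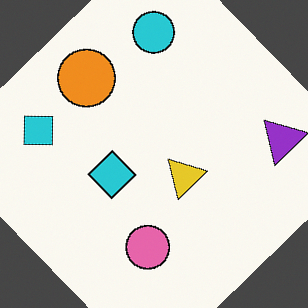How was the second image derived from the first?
The image was rotated counter-clockwise by a large amount — several tens of degrees.

Every shape is tilted by the same angle and the image corners show triangular fill wedges — a whole-image rotation by a non-right angle.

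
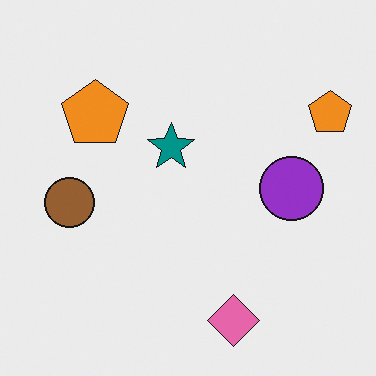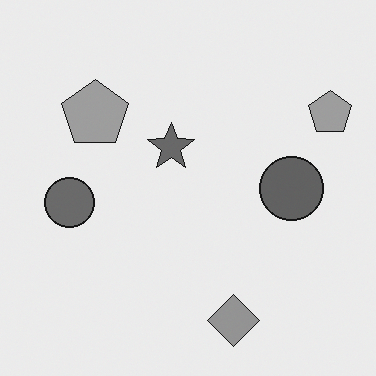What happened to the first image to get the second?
The second image is the first converted to grayscale.

All color is removed — every shape is now a shade of grey.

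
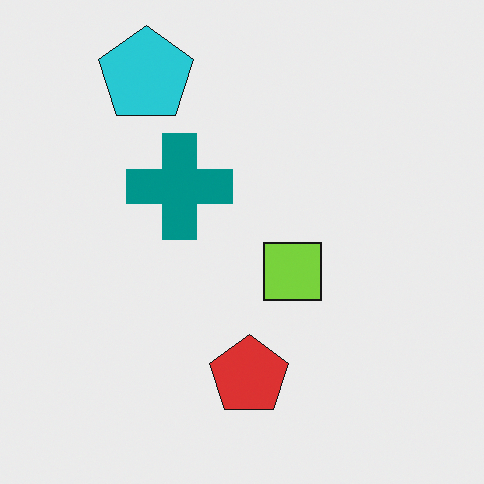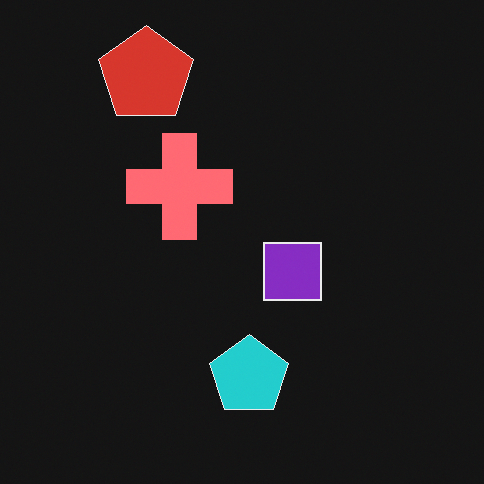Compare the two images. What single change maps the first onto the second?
Color-inverted (negative).

The light background has become dark and every shape's color is its complement — a photographic negative.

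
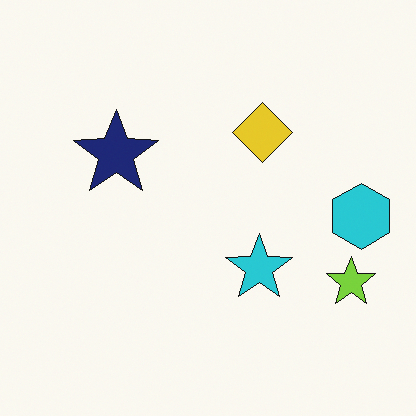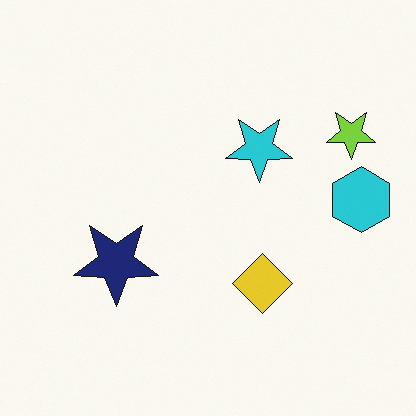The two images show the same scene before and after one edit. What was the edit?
The second image is the first flipped vertically (top ↔ bottom).

The yellow diamond is in the top of the first image and the bottom of the second — shapes on opposite sides of the horizontal midline have swapped in a mirror flip.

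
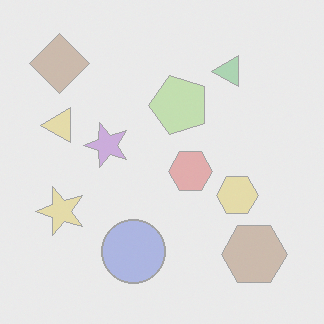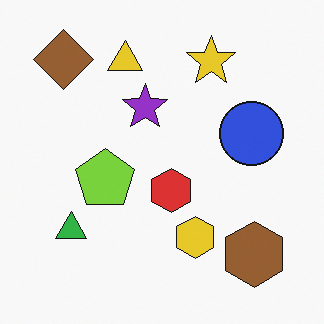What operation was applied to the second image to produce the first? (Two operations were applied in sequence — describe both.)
The first image is the second transposed (reflected across the top-left ↔ bottom-right diagonal), then given much lower contrast.

Shapes have swapped their row and column positions — what was in the top-right is now in the bottom-left — a diagonal reflection. Tones are pushed toward mid-grey across the whole image — a global contrast change.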